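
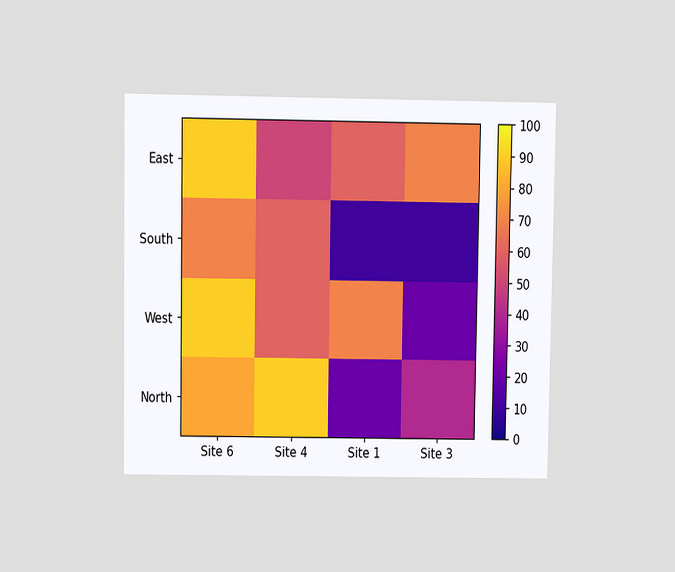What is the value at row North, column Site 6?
80

The chart is viewed at a slight angle. Matching cell (North, Site 6) against the colorbar gives 80.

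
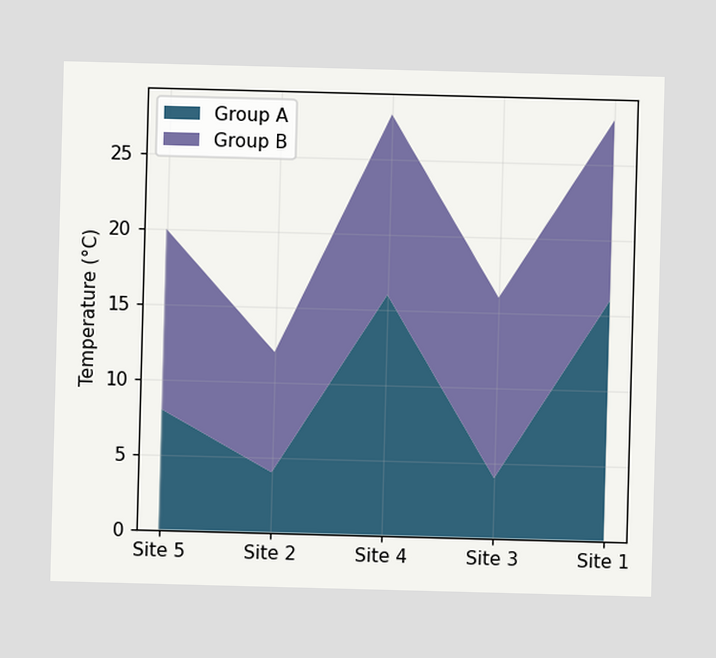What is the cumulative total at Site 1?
28°C

The stacked total at Site 1 reaches 28°C.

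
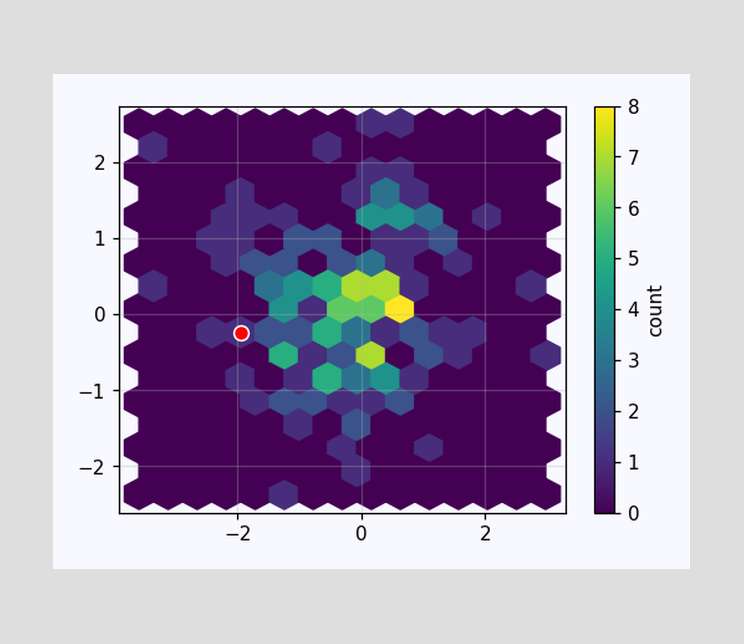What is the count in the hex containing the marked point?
The marked hex reads 1 on the colorbar.

1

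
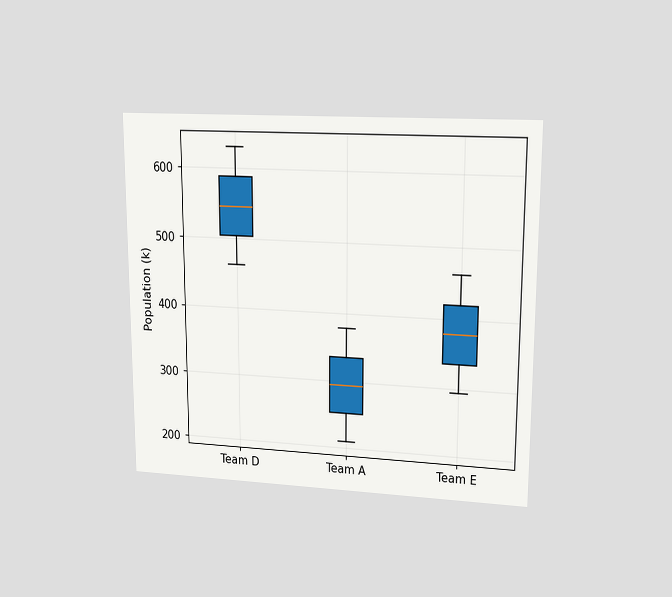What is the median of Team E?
378k

The chart is viewed at a slight angle. The median line in the Team E box sits at 378k.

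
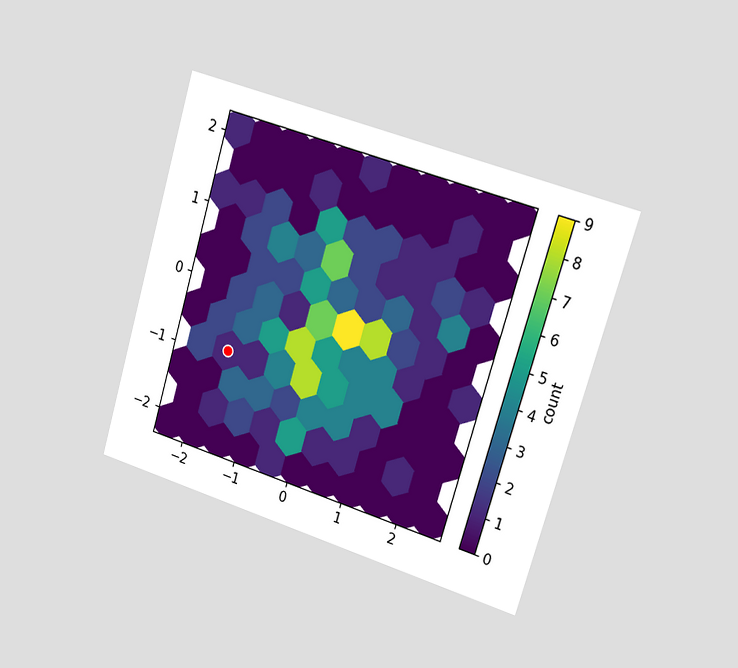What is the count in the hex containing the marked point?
The chart is tilted about 17° clockwise and viewed slightly from the right. The marked hex reads 1 on the colorbar.

1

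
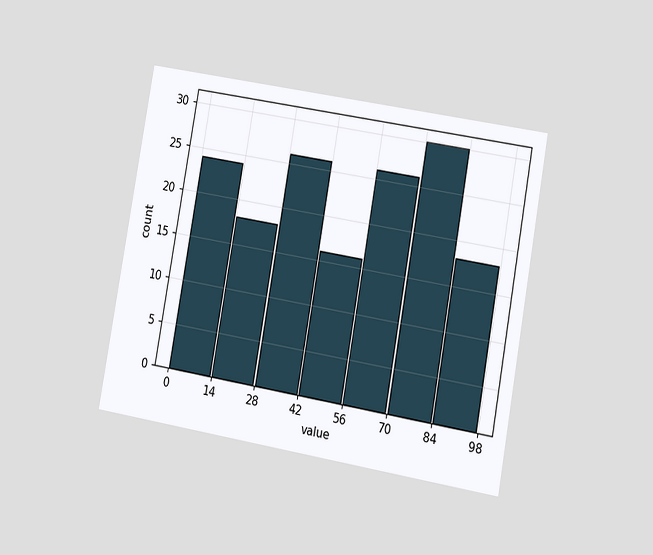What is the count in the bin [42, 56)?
The chart is tilted about 10° clockwise and viewed slightly from the right. The [42, 56) bin has height 16.

16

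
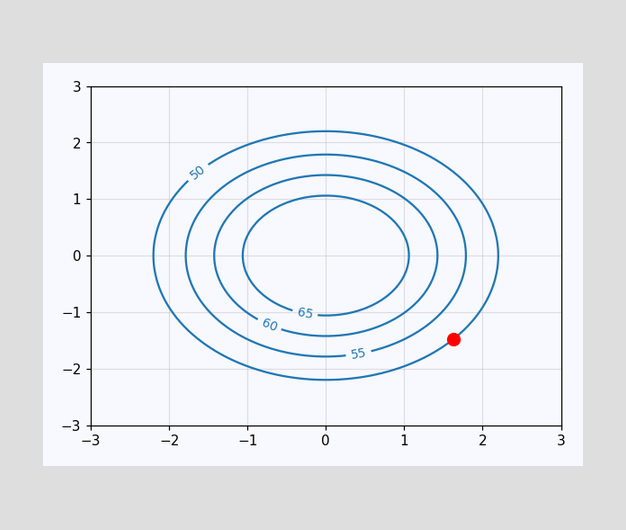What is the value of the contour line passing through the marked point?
The marked point sits on the contour labelled 50.

50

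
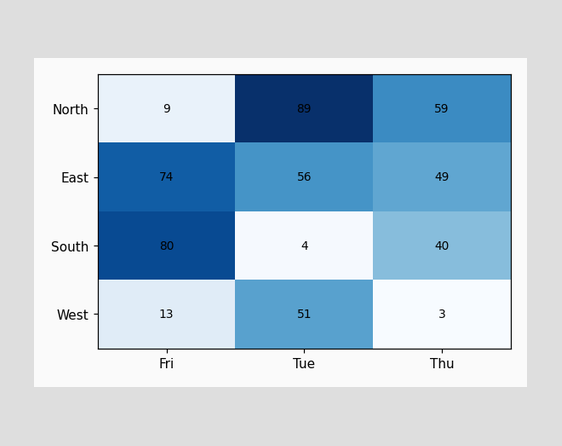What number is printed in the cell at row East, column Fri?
The (East, Fri) cell reads 74.

74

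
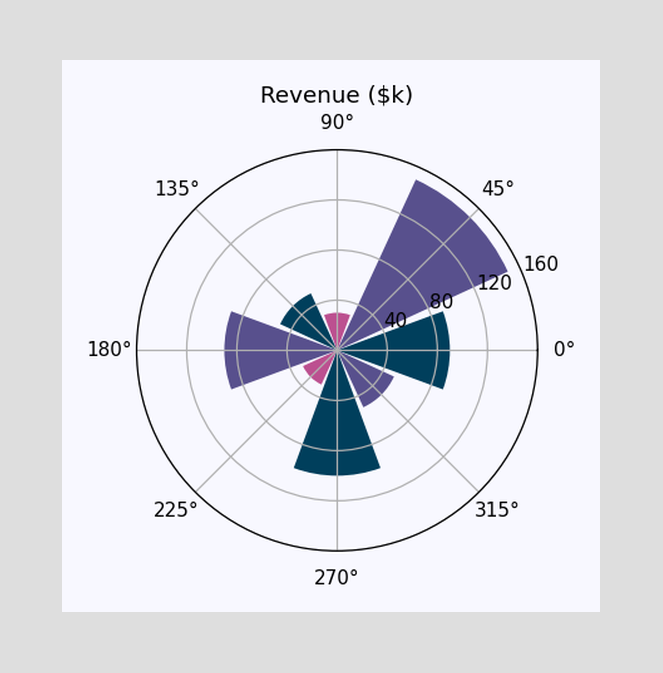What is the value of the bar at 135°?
The bar at 135° reaches $50k on the radial axis.

$50k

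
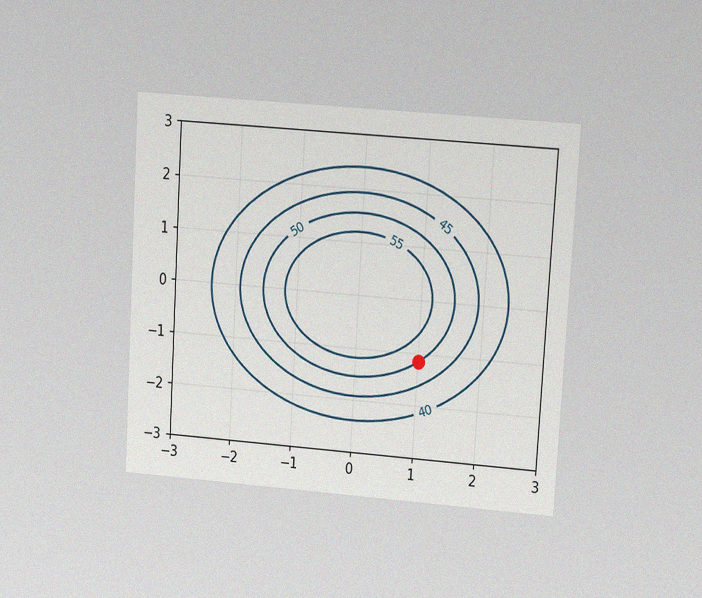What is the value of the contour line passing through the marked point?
50

The chart is tilted about 3° clockwise and viewed at a slight angle, with some photo noise. The marked point sits on the contour labelled 50.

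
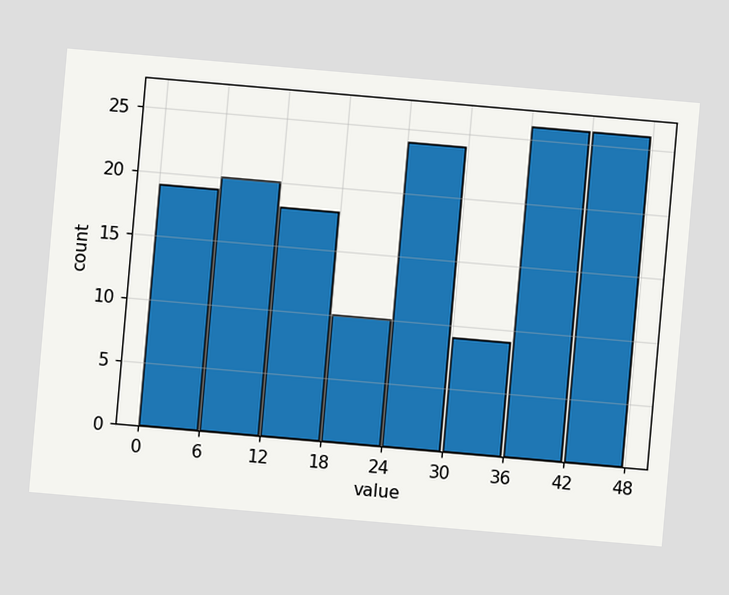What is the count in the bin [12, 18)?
The chart is tilted about 5° clockwise. The [12, 18) bin has height 18.

18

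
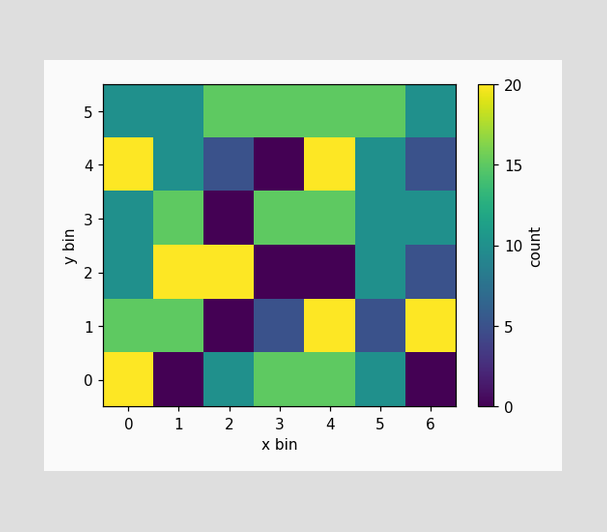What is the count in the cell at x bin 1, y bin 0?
0

Matching the cell (1, 0) against the colorbar gives 0.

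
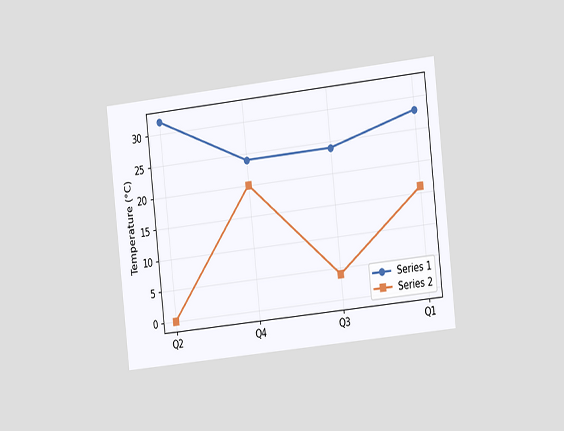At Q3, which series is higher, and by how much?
Series 1, by 20°C

The chart is tilted about 6° counter-clockwise and viewed slightly from the right. At Q3, Series 1 sits above the other line by 20°C.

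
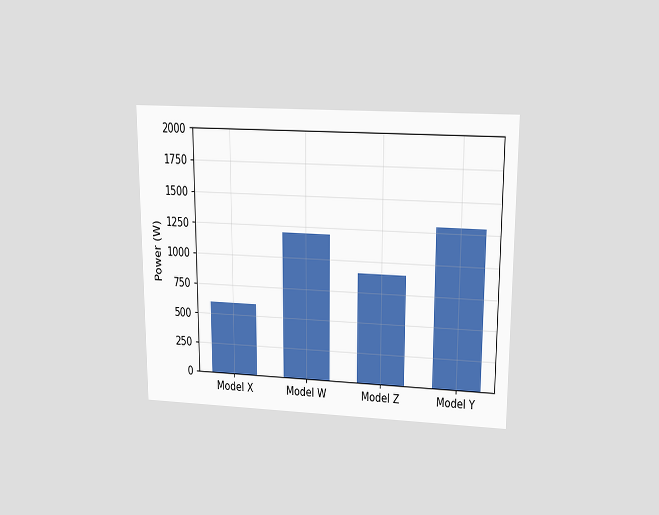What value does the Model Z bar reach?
900W

The chart is viewed slightly from above. Reading along the chart's y-axis, the Model Z bar reaches 900W.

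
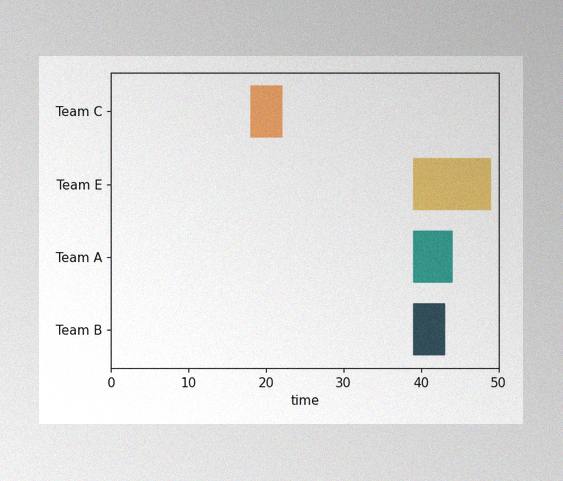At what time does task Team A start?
39

The image has some photo noise and uneven lighting. The Team A bar begins at t=39.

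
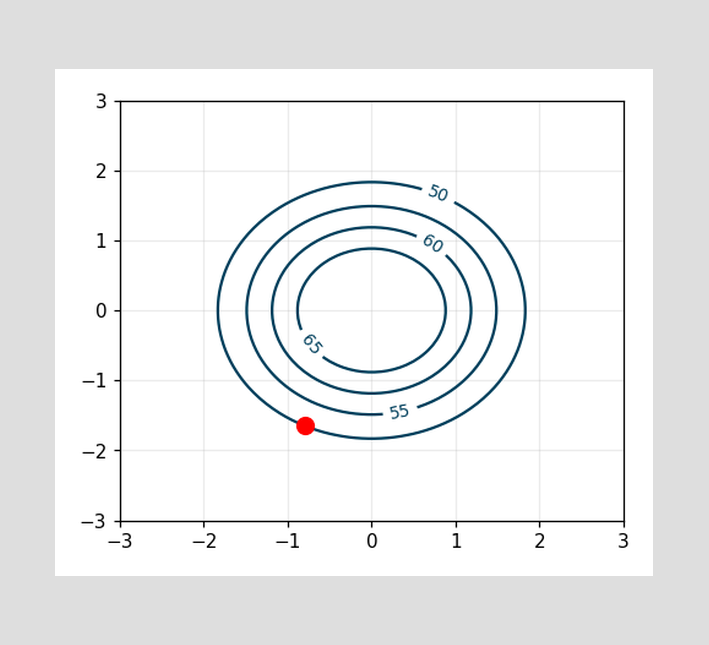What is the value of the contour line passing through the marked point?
The marked point sits on the contour labelled 50.

50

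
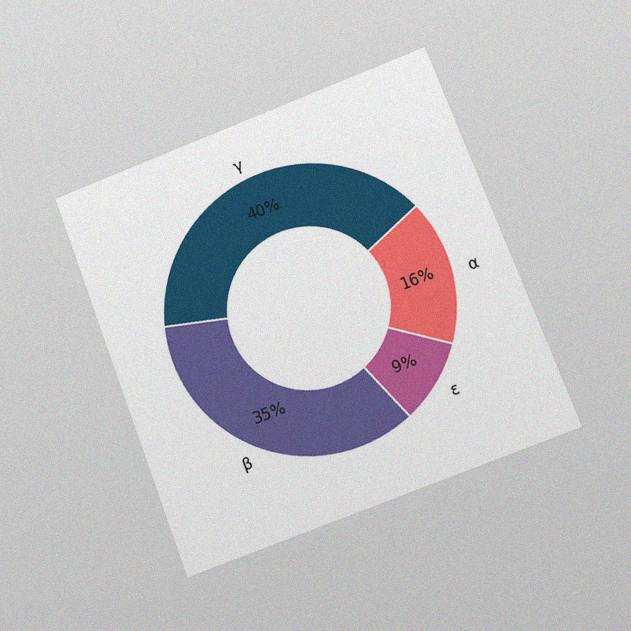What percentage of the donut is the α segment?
The chart is tilted about 21° counter-clockwise and viewed at a slight angle, with some photo noise. The α segment takes up 16% of the ring.

16%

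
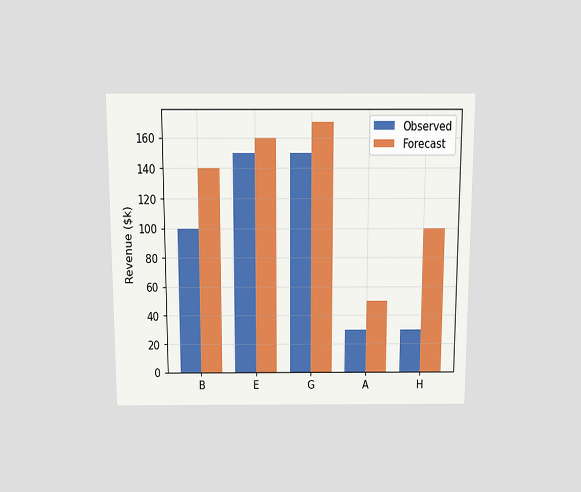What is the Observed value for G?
The chart is viewed slightly from above. The Observed bar at G reaches $150k on the y-axis.

$150k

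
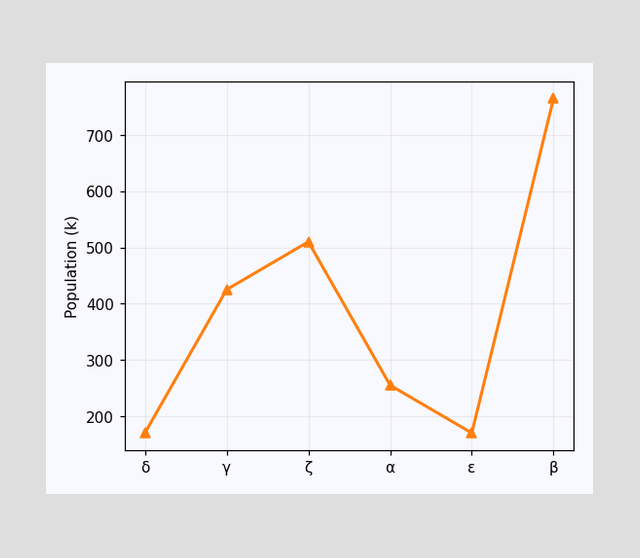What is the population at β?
At β, the line is at 765k.

765k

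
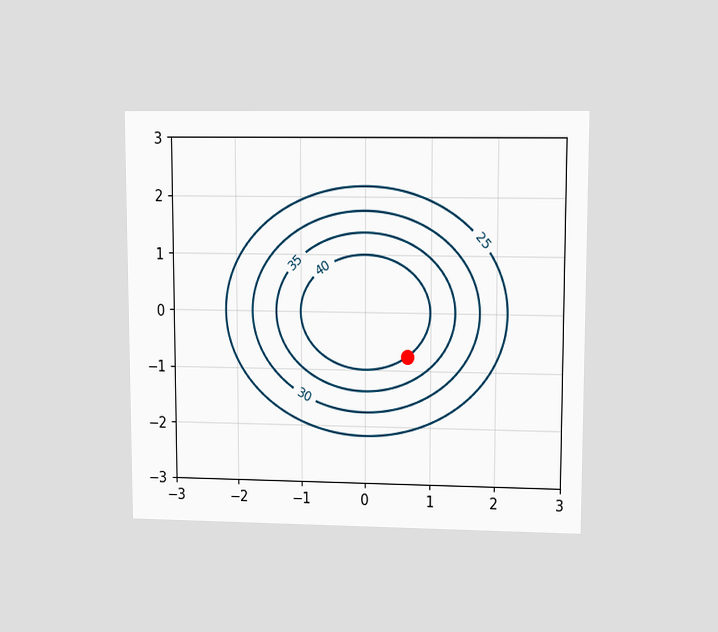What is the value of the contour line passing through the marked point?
The chart is viewed at a slight angle. The marked point sits on the contour labelled 40.

40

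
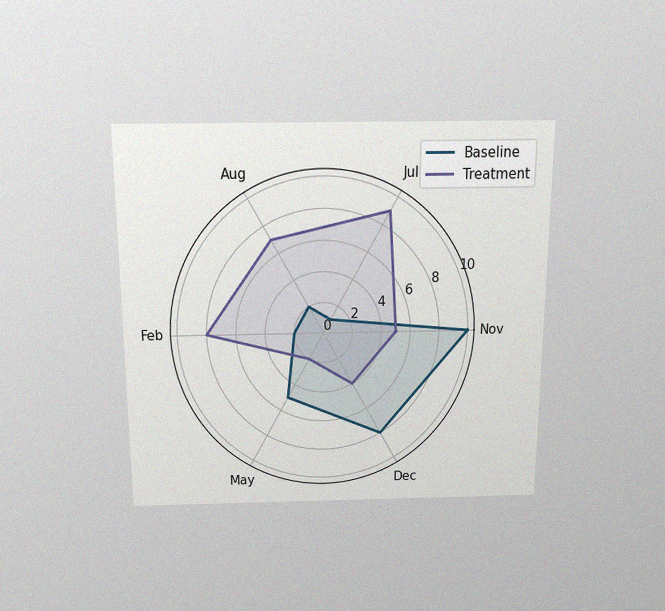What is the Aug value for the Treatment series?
The chart is viewed slightly from above, with some photo noise. On the Aug axis, Treatment reaches 7.

7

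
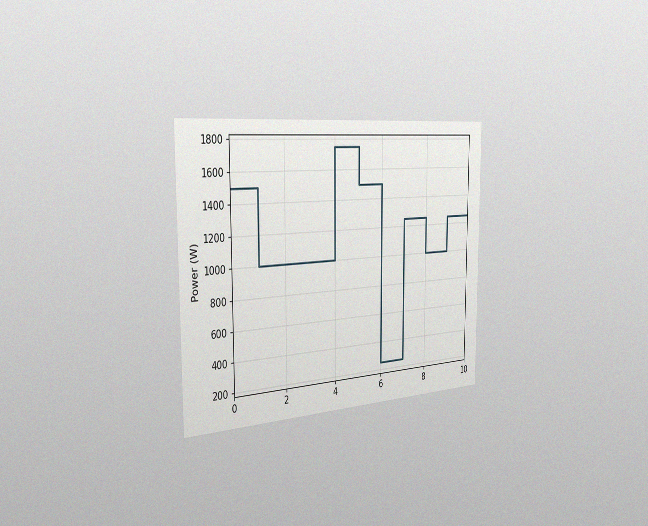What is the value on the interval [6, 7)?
250W

The chart is viewed slightly from the left, with some photo noise. On [6, 7) the step sits at 250W.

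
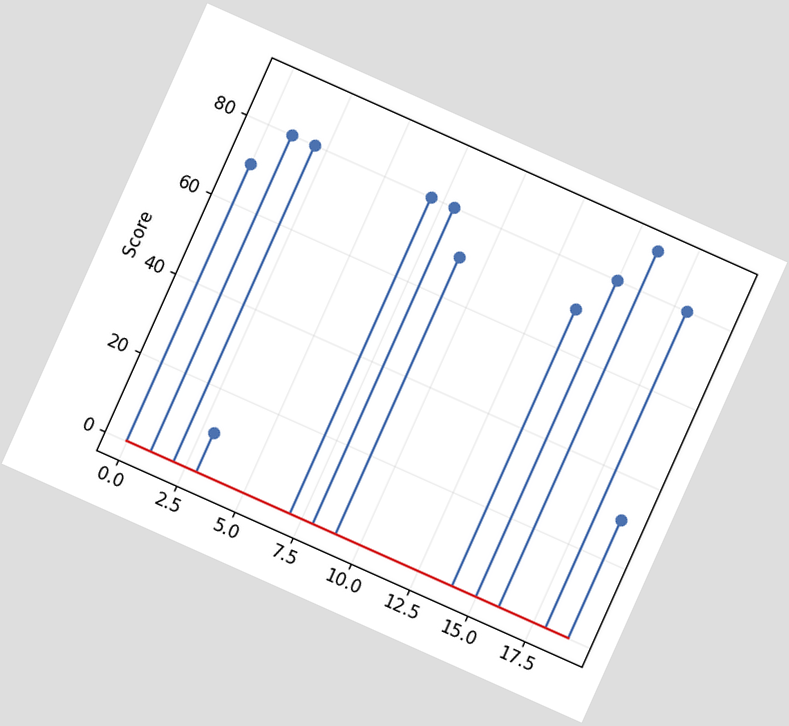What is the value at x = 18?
80

The chart is tilted about 24° clockwise. The stem at x=18 reaches 80.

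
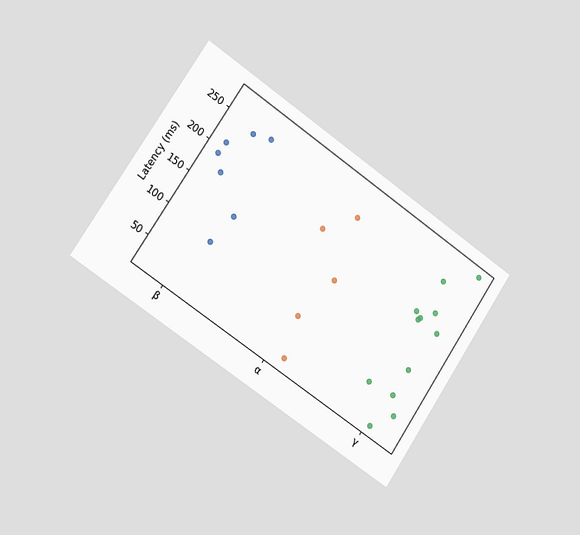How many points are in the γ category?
The chart is tilted about 34° clockwise and viewed slightly from the left. Counting the markers in the γ column gives 12.

12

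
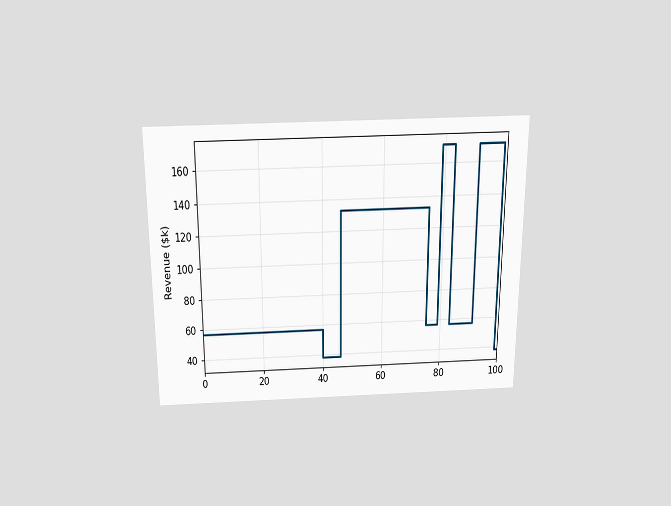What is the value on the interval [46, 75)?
$133k

The chart is viewed slightly from above. On [46, 75) the step sits at $133k.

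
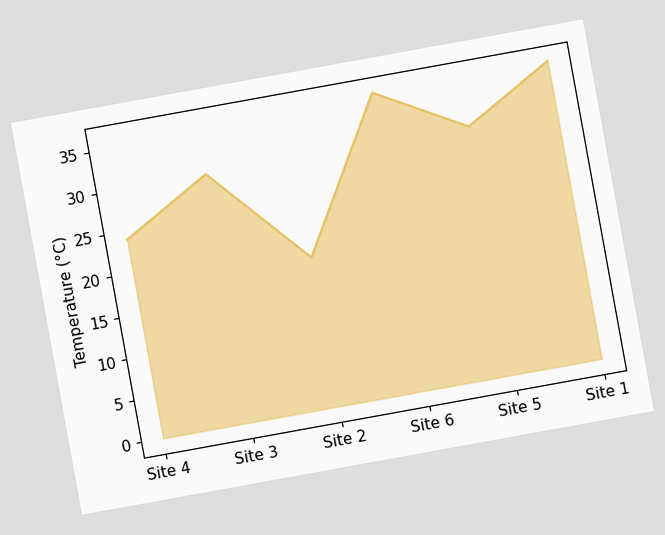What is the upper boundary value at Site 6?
36°C

The chart is tilted about 10° counter-clockwise. At Site 6 the upper boundary is at 36°C.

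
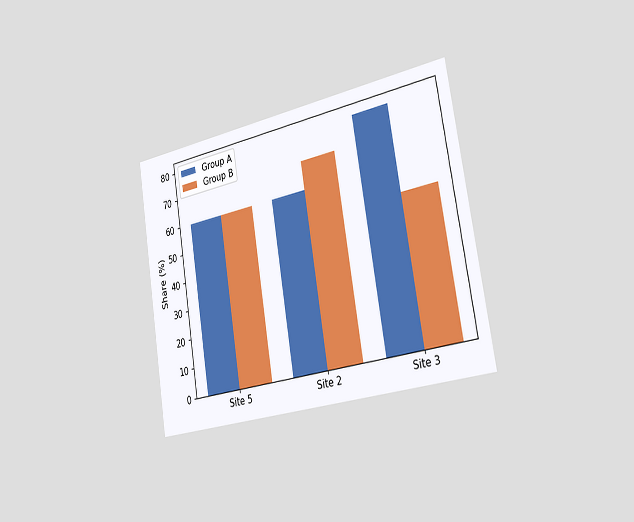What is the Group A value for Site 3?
80%

The chart is tilted about 9° counter-clockwise and viewed slightly from the right. The Group A bar at Site 3 reaches 80% on the y-axis.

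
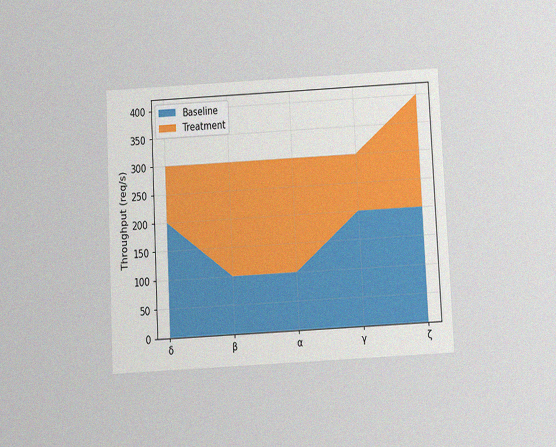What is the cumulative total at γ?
300req/s

The chart is tilted about 3° counter-clockwise and viewed slightly from below, with some photo noise. The stacked total at γ reaches 300req/s.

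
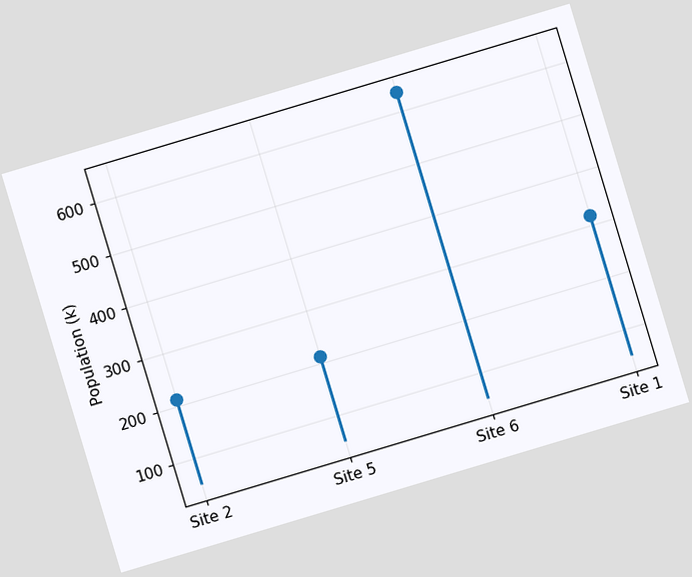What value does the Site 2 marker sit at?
212k

The chart is tilted about 17° counter-clockwise. The Site 2 marker sits at 212k.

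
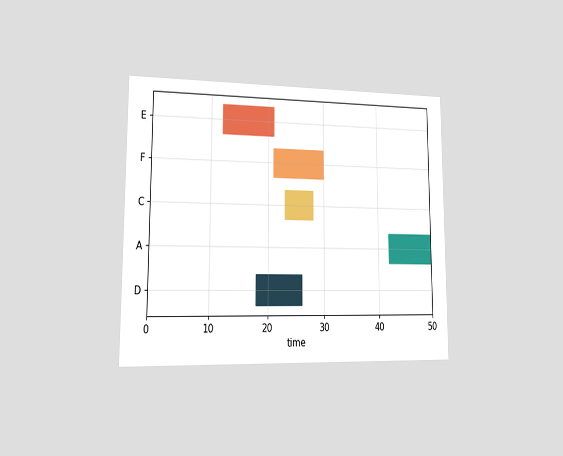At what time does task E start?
12

The chart is viewed slightly from the left. The E bar begins at t=12.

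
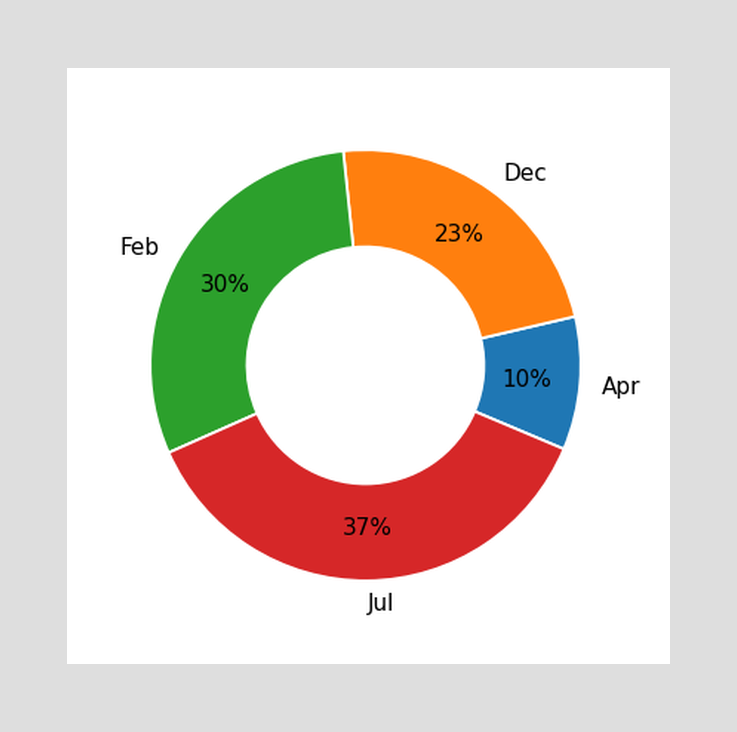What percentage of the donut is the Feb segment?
The Feb segment takes up 30% of the ring.

30%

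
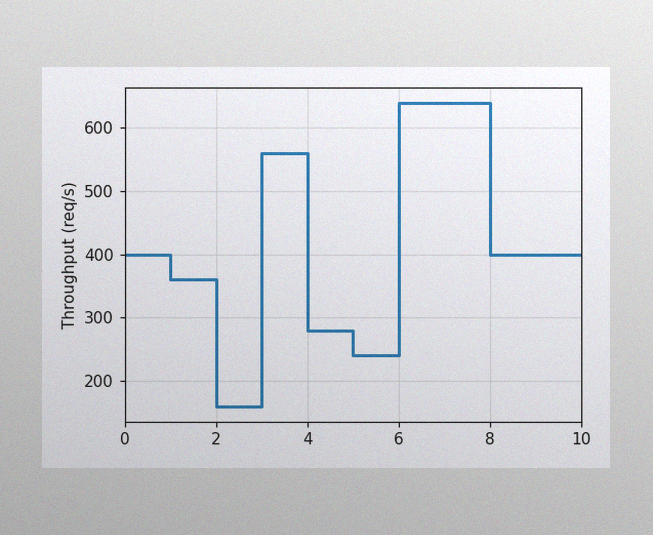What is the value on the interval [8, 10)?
400req/s

The image has some photo noise and uneven lighting. On [8, 10) the step sits at 400req/s.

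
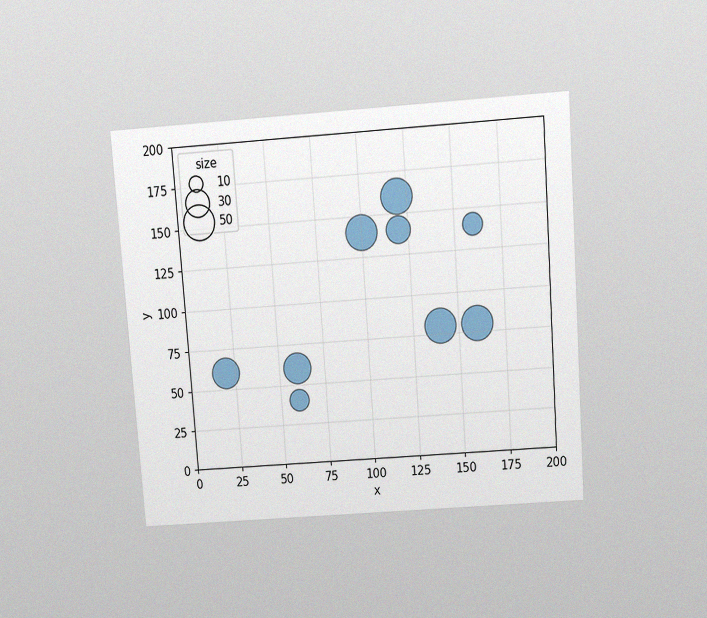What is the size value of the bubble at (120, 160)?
50

The chart is tilted about 4° counter-clockwise and viewed slightly from above, with some photo noise. Matching the bubble at (120, 160) against the size legend gives 50.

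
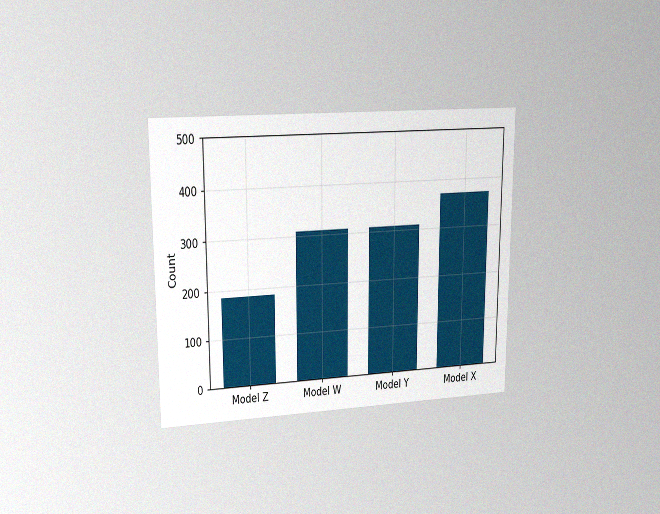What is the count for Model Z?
The chart is viewed at a slight angle, with some photo noise. Reading along the chart's y-axis, the Model Z bar reaches 186.

186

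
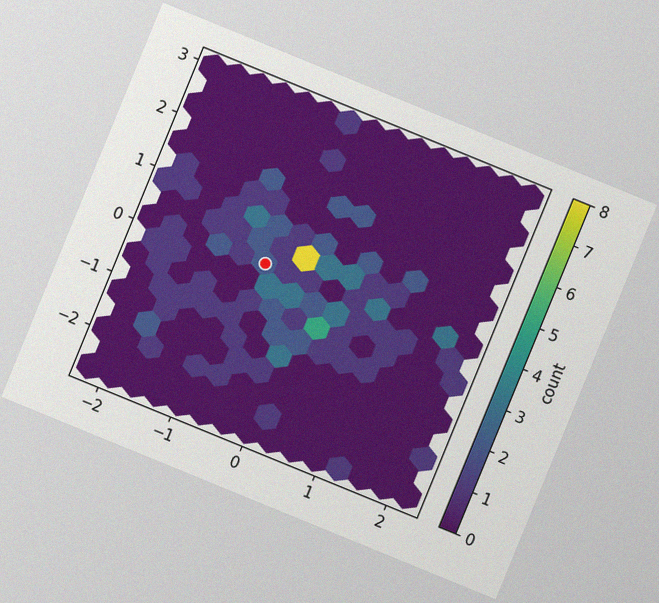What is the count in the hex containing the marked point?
2

The chart is tilted about 22° clockwise, with some photo noise. The marked hex reads 2 on the colorbar.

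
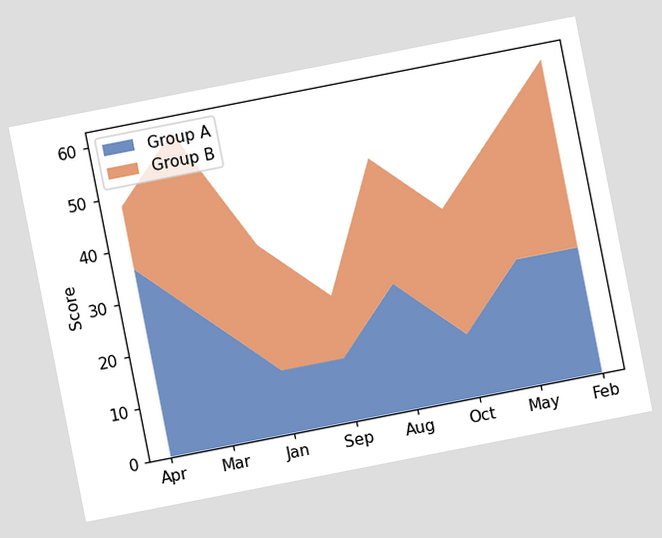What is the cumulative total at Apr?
48

The chart is tilted about 11° counter-clockwise. The stacked total at Apr reaches 48.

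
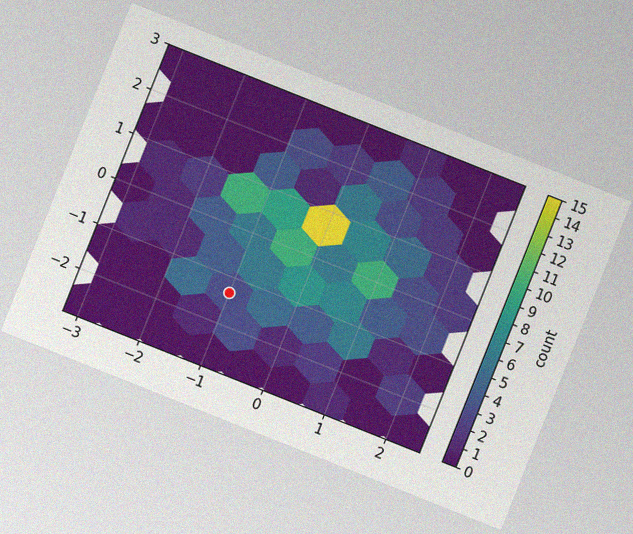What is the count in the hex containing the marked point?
The chart is tilted about 22° clockwise, with some photo noise. The marked hex reads 3 on the colorbar.

3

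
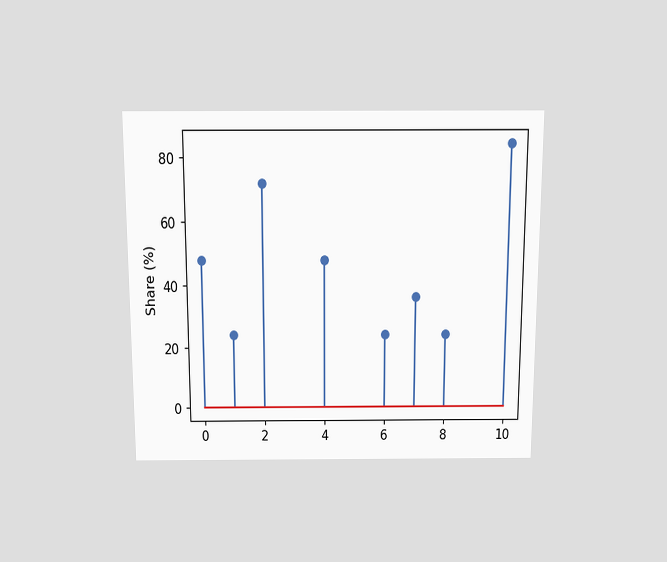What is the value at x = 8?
24%

The chart is viewed slightly from above. The stem at x=8 reaches 24%.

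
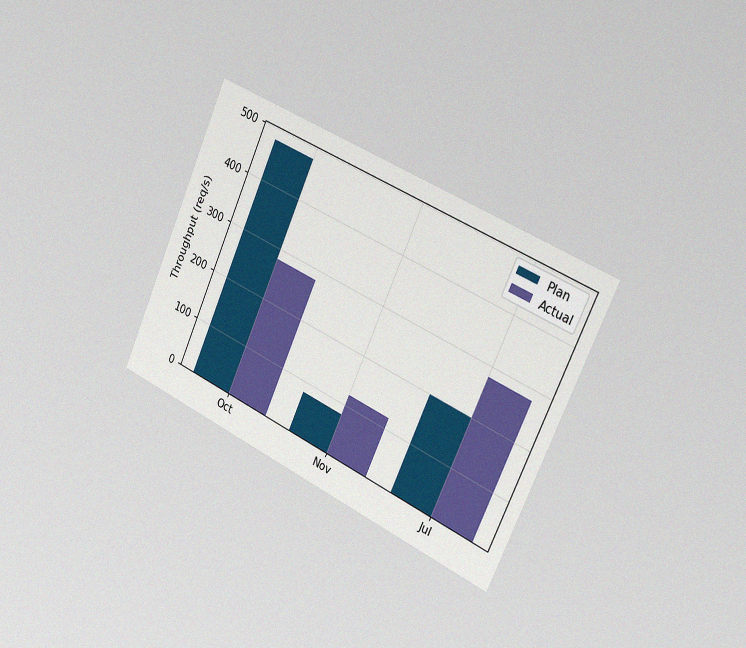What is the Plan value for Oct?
The chart is tilted about 24° clockwise and viewed slightly from the right, with some photo noise. The Plan bar at Oct reaches 480req/s on the y-axis.

480req/s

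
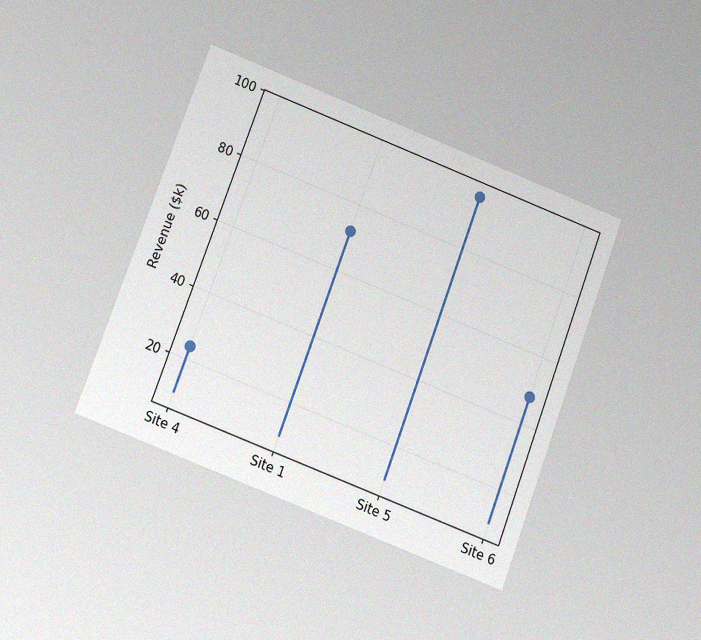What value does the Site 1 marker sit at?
$72k

The chart is tilted about 21° clockwise and viewed at a slight angle, with some photo noise. The Site 1 marker sits at $72k.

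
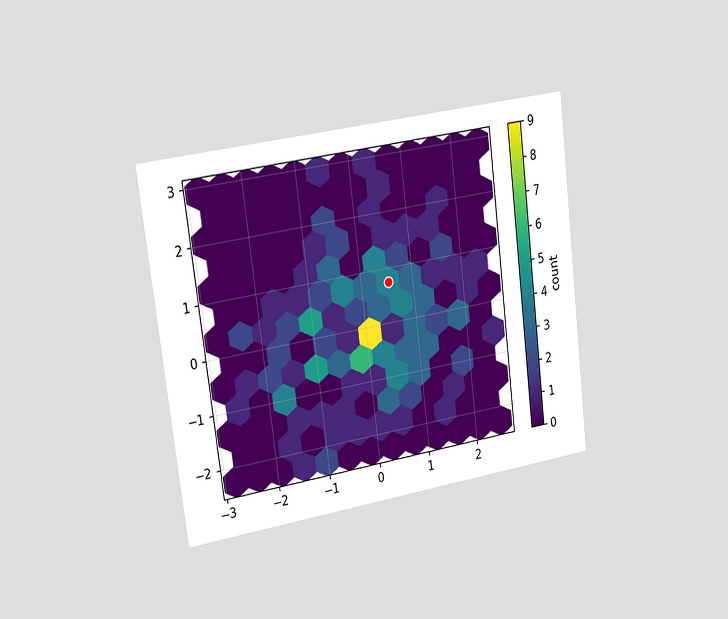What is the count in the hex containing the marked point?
The chart is tilted about 7° counter-clockwise and viewed slightly from the left. The marked hex reads 4 on the colorbar.

4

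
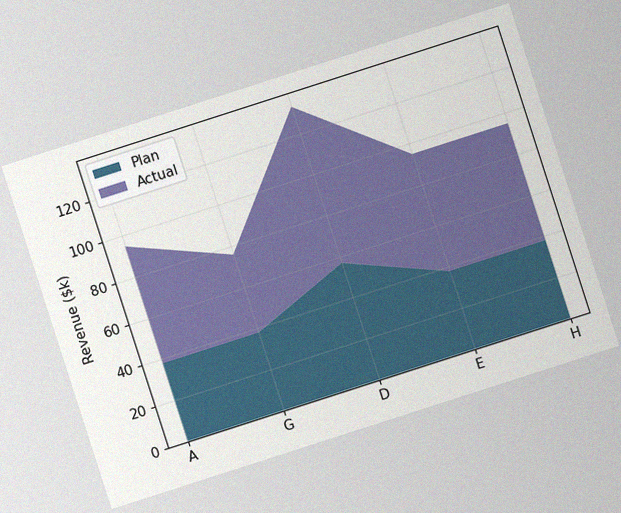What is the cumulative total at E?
The chart is tilted about 18° counter-clockwise, with some photo noise. The stacked total at E reaches $95k.

$95k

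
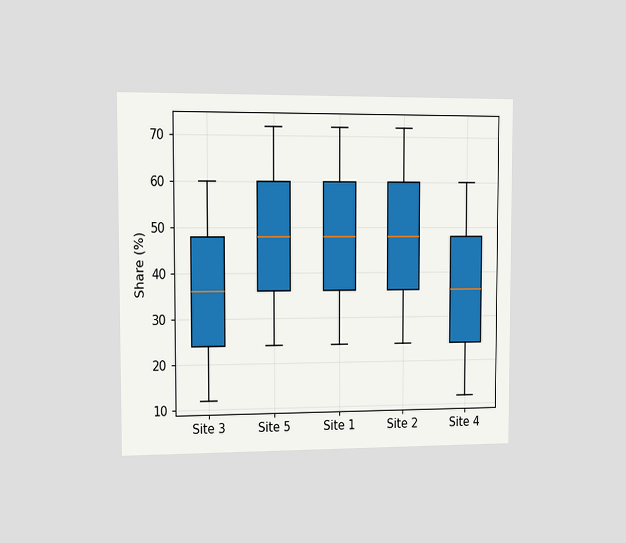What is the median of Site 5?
The chart is viewed slightly from the left. The median line in the Site 5 box sits at 48%.

48%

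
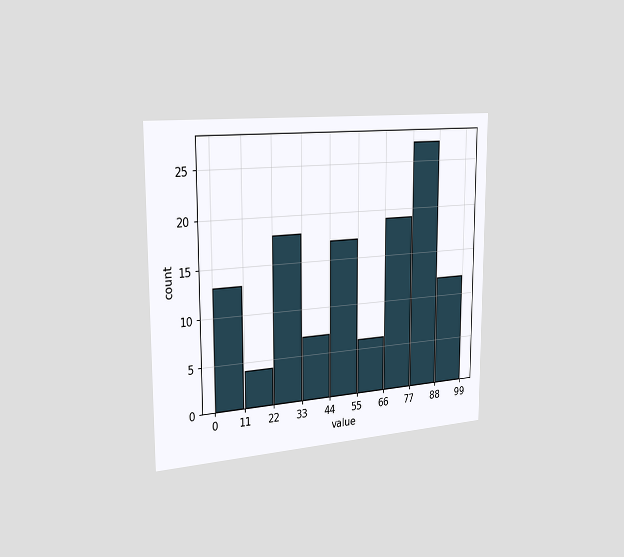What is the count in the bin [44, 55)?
17

The chart is viewed slightly from the left. The [44, 55) bin has height 17.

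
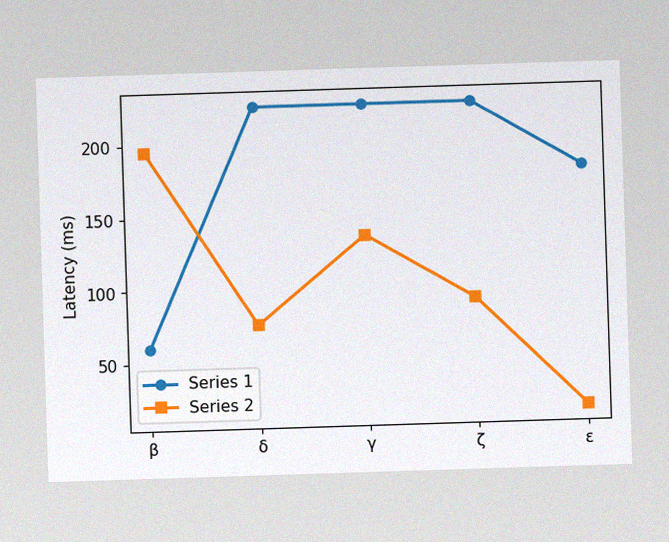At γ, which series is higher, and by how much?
Series 1, by 90ms

The image has some photo noise and uneven lighting. At γ, Series 1 sits above the other line by 90ms.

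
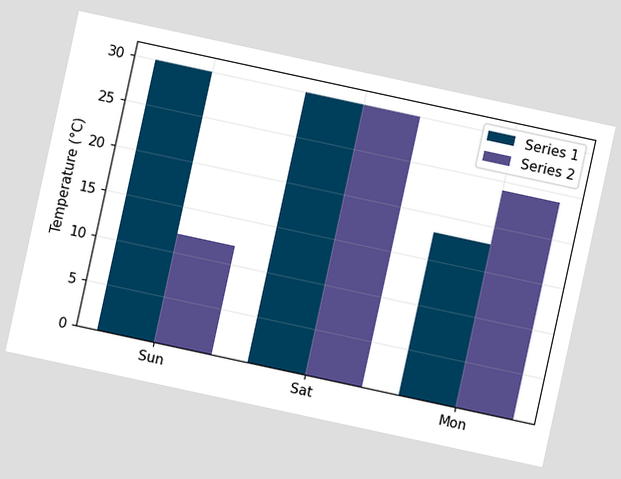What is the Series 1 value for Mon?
18°C

The chart is tilted about 12° clockwise. The Series 1 bar at Mon reaches 18°C on the y-axis.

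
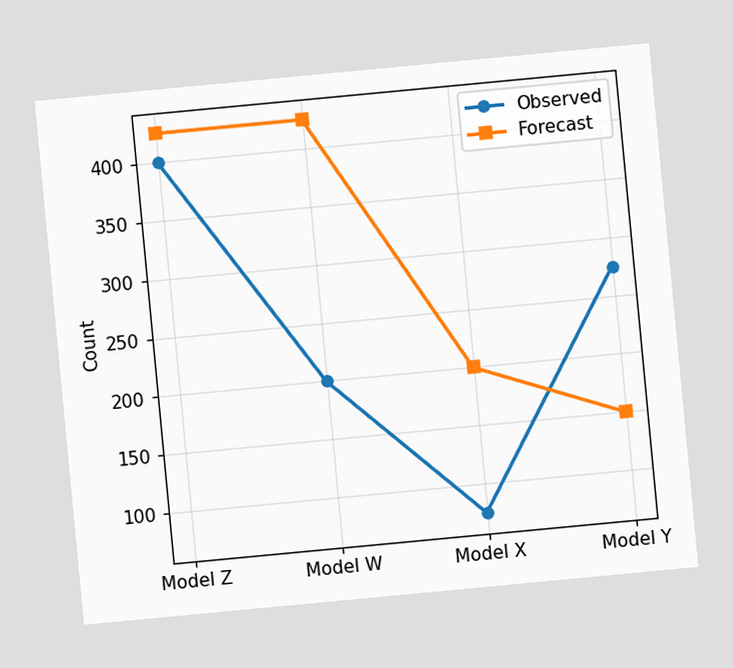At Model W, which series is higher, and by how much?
Forecast, by 225

The chart is tilted about 5° counter-clockwise. At Model W, Forecast sits above the other line by 225.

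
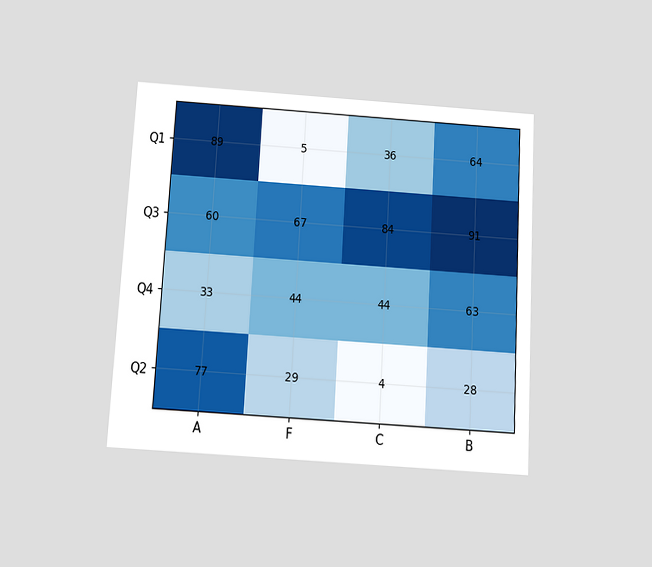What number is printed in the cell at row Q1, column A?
The chart is tilted about 3° clockwise and viewed slightly from below. The (Q1, A) cell reads 89.

89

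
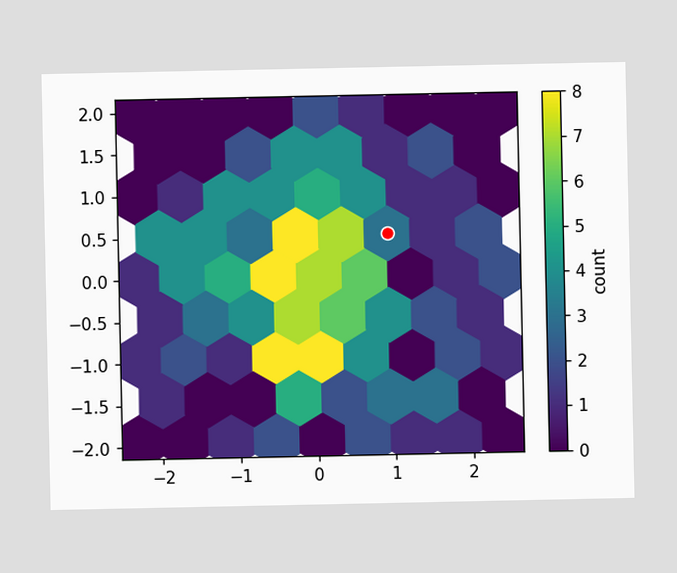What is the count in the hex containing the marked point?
3

The marked hex reads 3 on the colorbar.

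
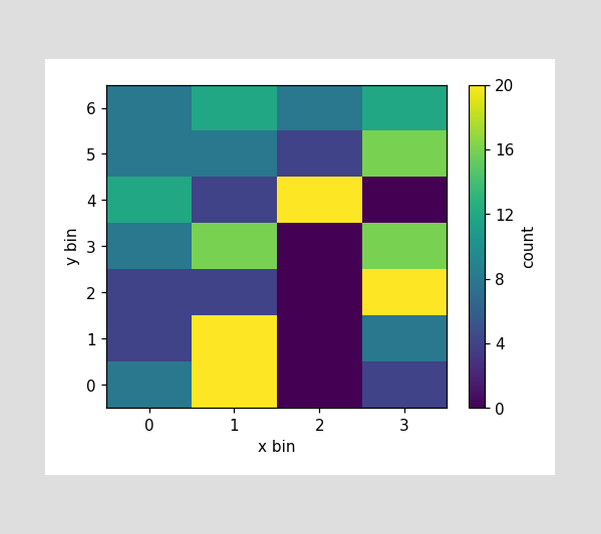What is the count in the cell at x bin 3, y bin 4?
Matching the cell (3, 4) against the colorbar gives 0.

0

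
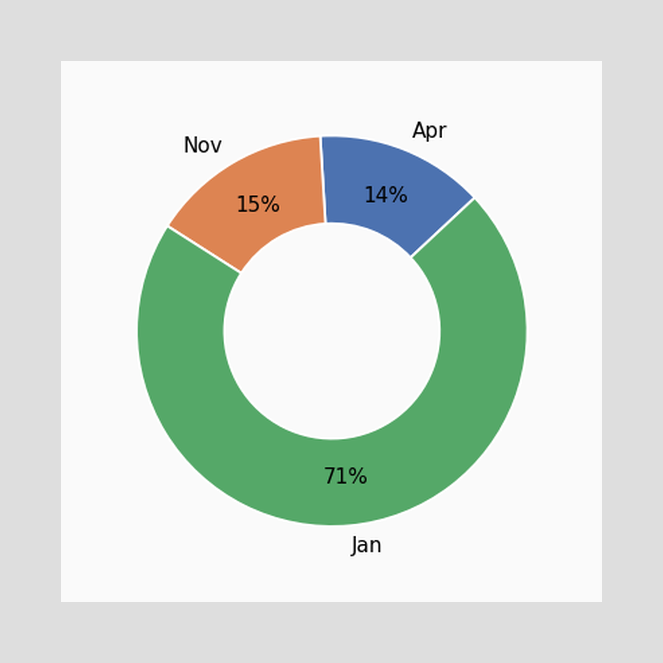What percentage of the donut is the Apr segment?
The Apr segment takes up 14% of the ring.

14%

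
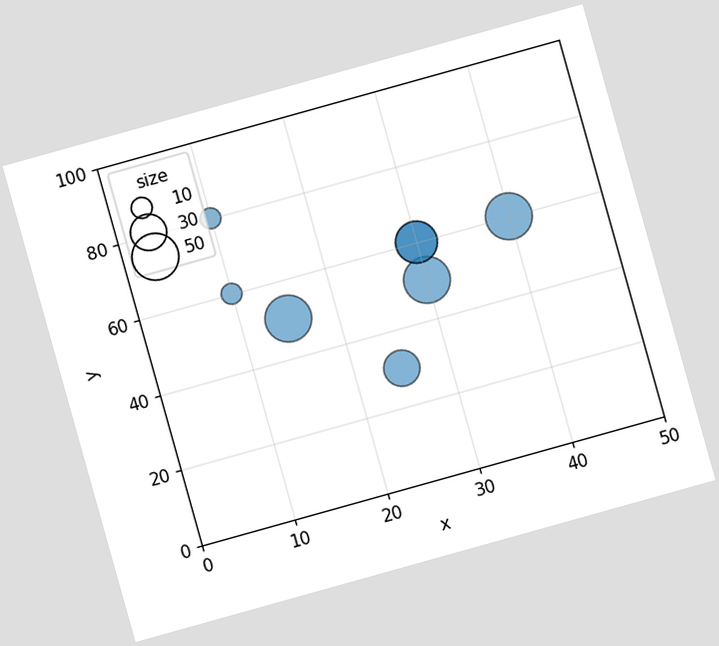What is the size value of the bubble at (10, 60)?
The chart is tilted about 16° counter-clockwise. Matching the bubble at (10, 60) against the size legend gives 10.

10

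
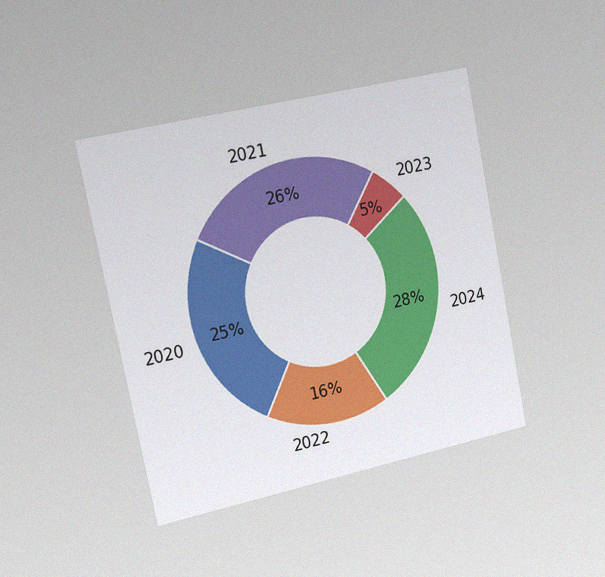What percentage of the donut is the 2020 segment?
The chart is tilted about 11° counter-clockwise and viewed slightly from the left, with some photo noise. The 2020 segment takes up 25% of the ring.

25%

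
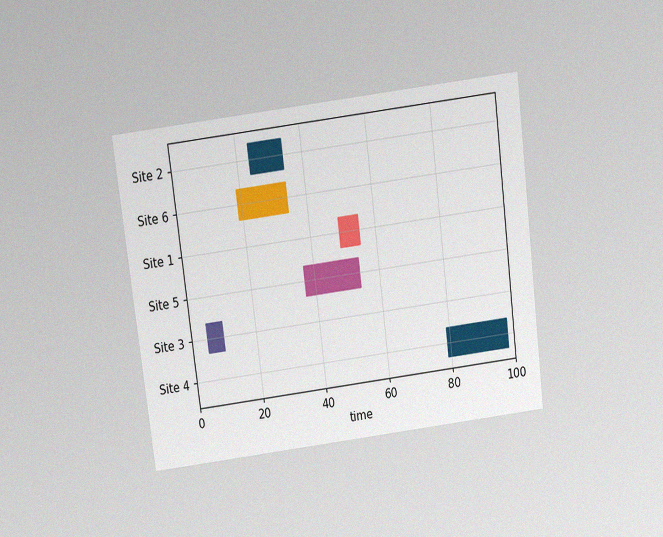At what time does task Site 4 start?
79

The chart is tilted about 7° counter-clockwise and viewed slightly from above, with some photo noise. The Site 4 bar begins at t=79.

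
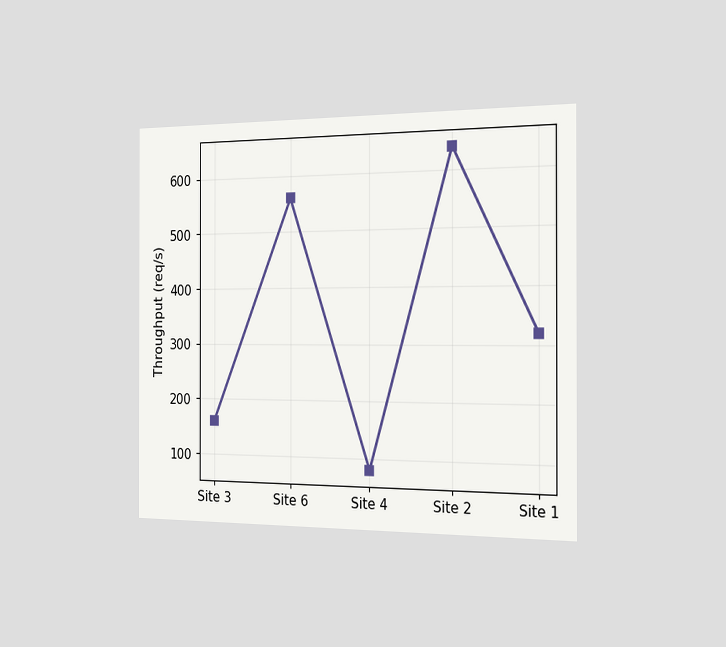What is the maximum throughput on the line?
The chart is viewed slightly from the right. The highest point is at Site 2, and reading across to the y-axis gives 640req/s.

640req/s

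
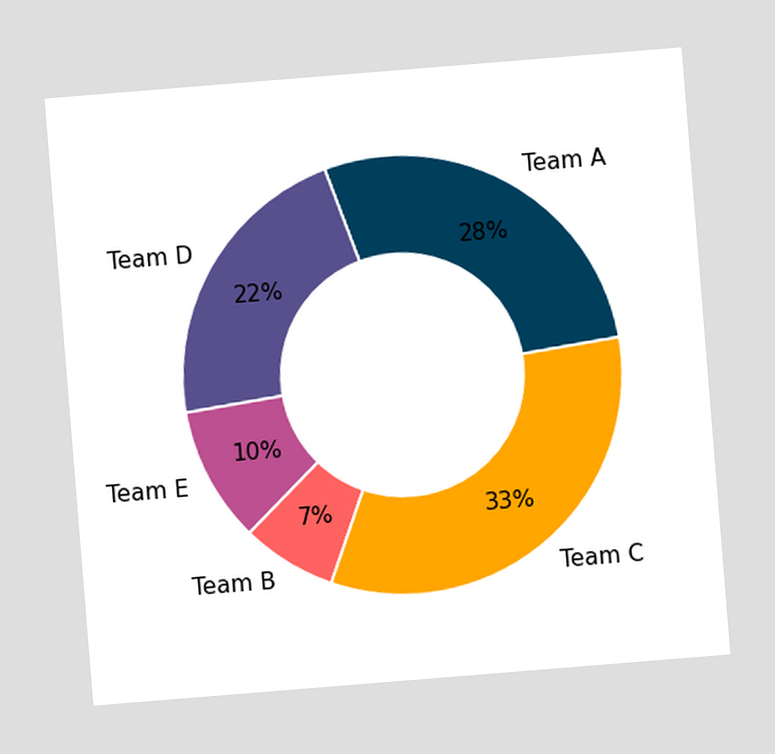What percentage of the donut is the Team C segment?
33%

The chart is tilted about 5° counter-clockwise. The Team C segment takes up 33% of the ring.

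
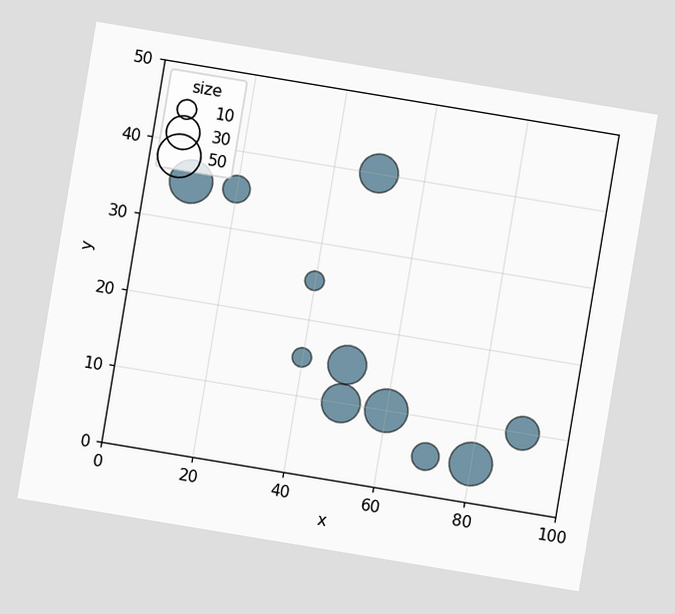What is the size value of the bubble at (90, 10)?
The chart is tilted about 9° clockwise. Matching the bubble at (90, 10) against the size legend gives 30.

30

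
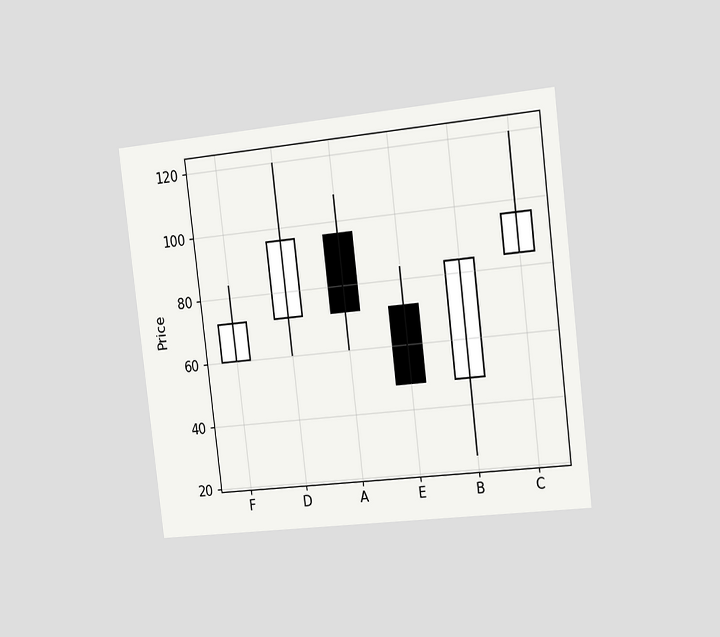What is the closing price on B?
84

The chart is tilted about 7° counter-clockwise and viewed slightly from the right. The B candle closes at 84.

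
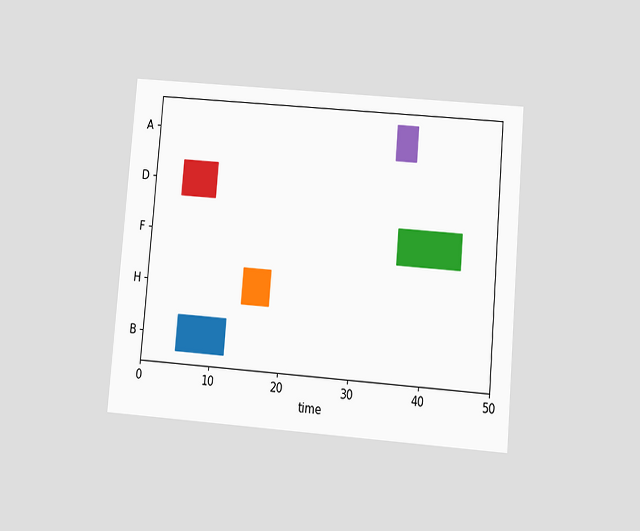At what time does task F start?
36

The chart is tilted about 5° clockwise and viewed slightly from below. The F bar begins at t=36.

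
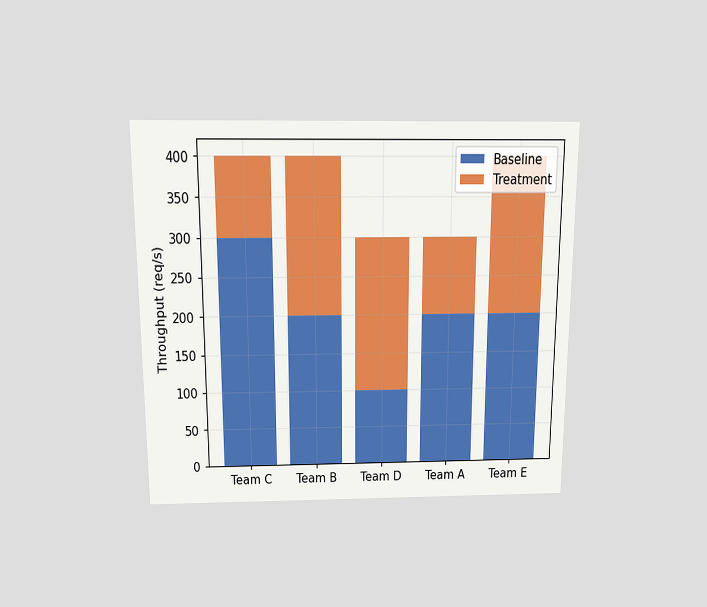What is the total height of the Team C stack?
The chart is viewed slightly from above. The Team C stack's top reaches 400req/s on the y-axis.

400req/s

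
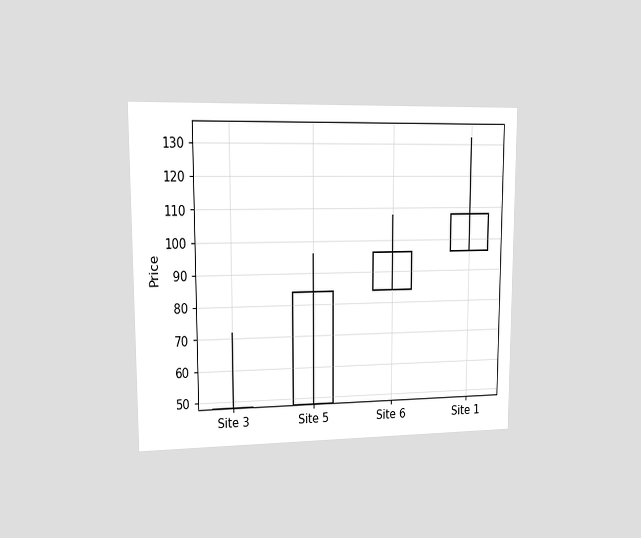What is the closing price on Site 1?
108

The chart is viewed at a slight angle. The Site 1 candle closes at 108.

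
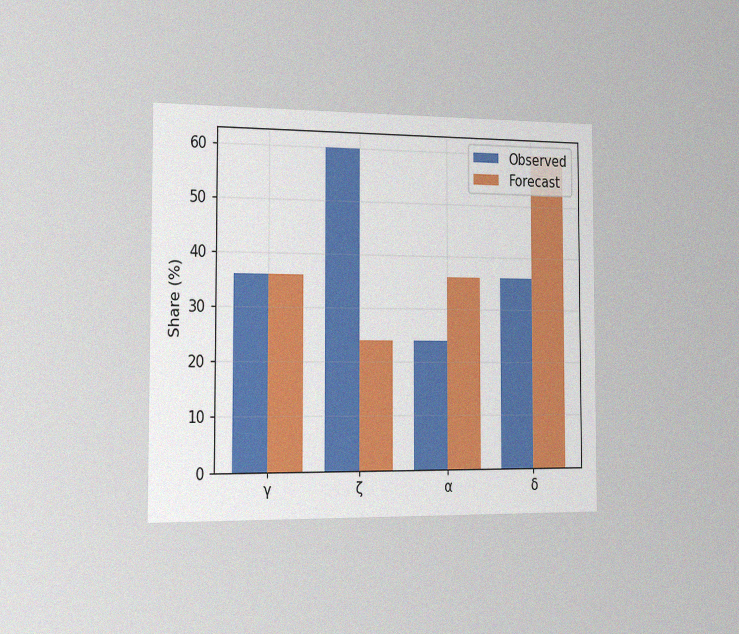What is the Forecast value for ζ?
24%

The chart is viewed slightly from the left, with some photo noise. The Forecast bar at ζ reaches 24% on the y-axis.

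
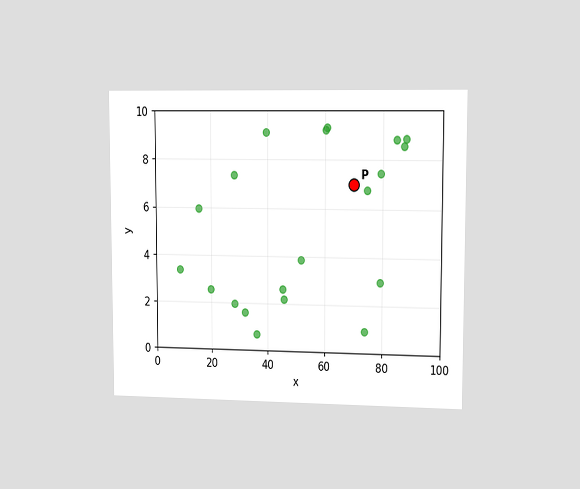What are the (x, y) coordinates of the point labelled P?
The chart is viewed slightly from the right. Following the gridlines from P to each axis, P sits at (70, 7).

(70, 7)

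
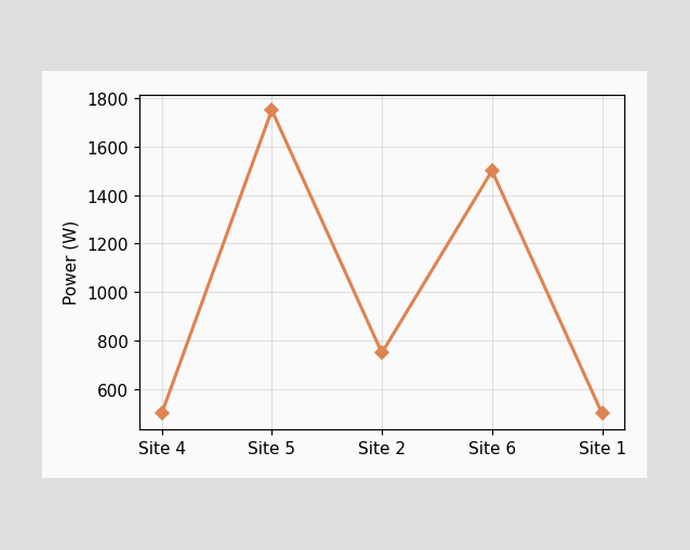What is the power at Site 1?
500W

At Site 1, the line is at 500W.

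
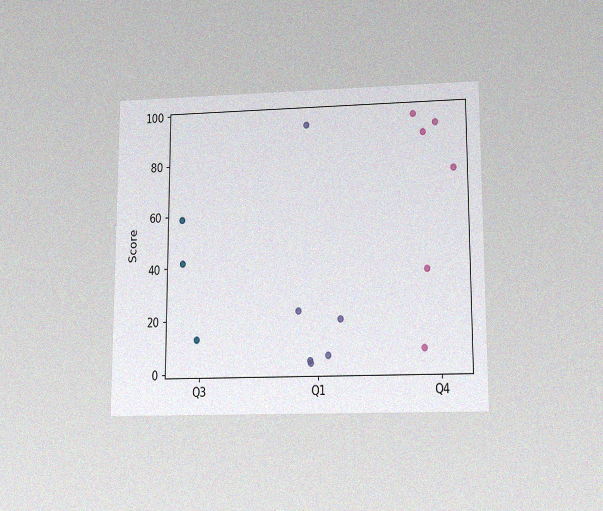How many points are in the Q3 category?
3

The chart is viewed slightly from below, with some photo noise. Counting the markers in the Q3 column gives 3.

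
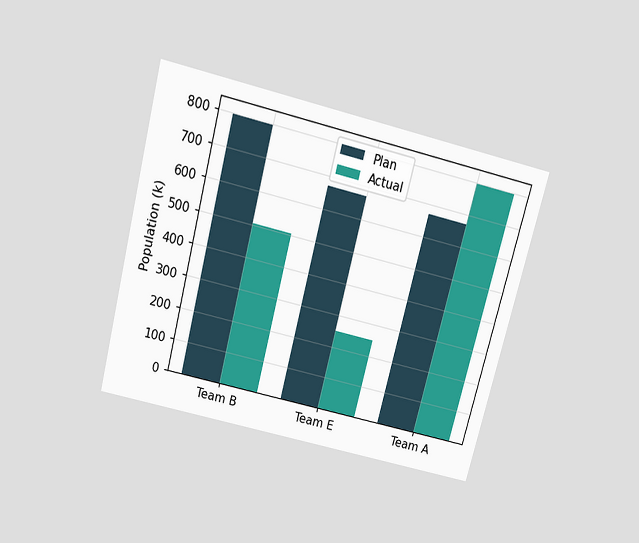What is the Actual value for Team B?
The chart is tilted about 14° clockwise and viewed slightly from above. The Actual bar at Team B reaches 504k on the y-axis.

504k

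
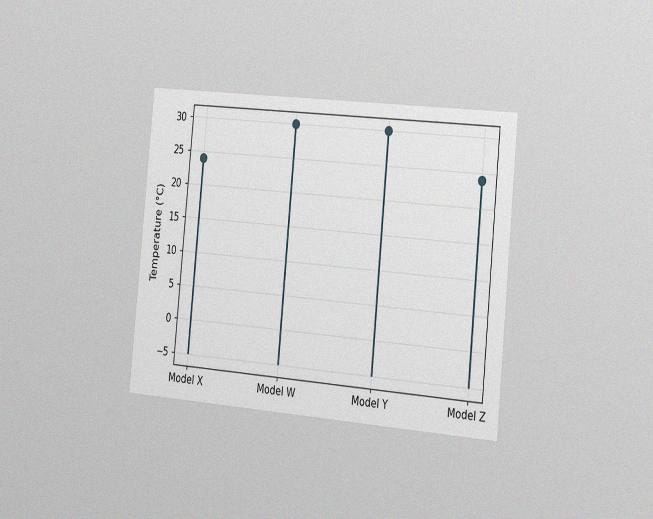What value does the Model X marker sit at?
The chart is tilted about 5° clockwise and viewed slightly from the right, with some photo noise. The Model X marker sits at 24°C.

24°C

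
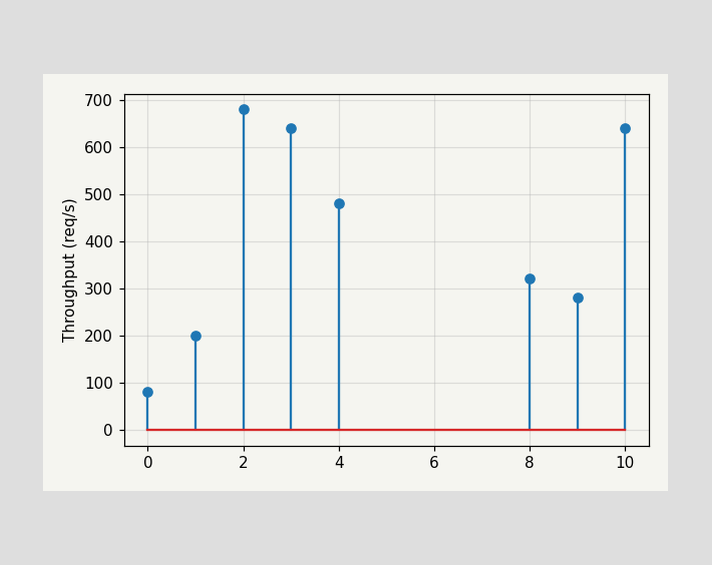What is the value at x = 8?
320req/s

The stem at x=8 reaches 320req/s.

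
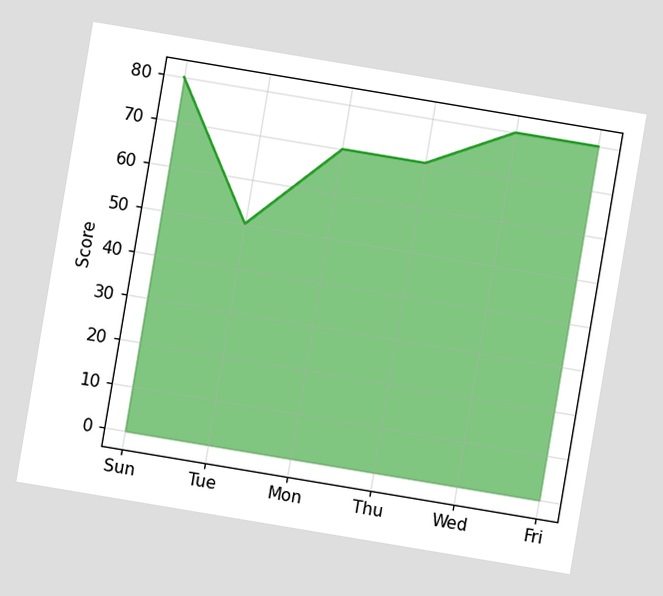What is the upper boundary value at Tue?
50

The chart is tilted about 9° clockwise. At Tue the upper boundary is at 50.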